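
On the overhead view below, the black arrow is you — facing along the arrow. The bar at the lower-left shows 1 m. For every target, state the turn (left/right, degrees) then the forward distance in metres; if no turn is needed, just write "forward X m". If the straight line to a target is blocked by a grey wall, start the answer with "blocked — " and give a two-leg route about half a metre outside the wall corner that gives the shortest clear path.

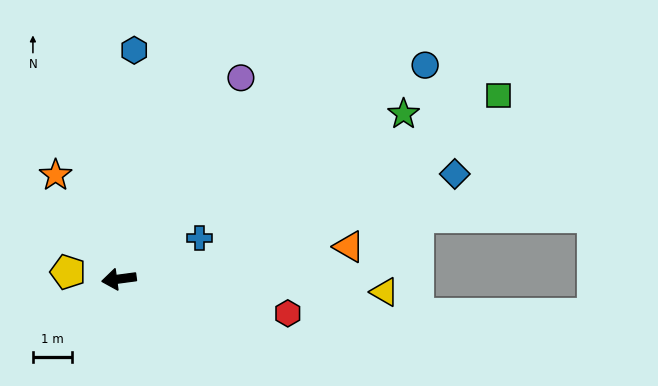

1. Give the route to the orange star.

turn right 66°, forward 3.1 m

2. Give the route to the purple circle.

turn right 129°, forward 6.0 m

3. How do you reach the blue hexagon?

turn right 101°, forward 5.9 m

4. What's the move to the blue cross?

turn right 161°, forward 2.3 m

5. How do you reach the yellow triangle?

turn left 170°, forward 6.8 m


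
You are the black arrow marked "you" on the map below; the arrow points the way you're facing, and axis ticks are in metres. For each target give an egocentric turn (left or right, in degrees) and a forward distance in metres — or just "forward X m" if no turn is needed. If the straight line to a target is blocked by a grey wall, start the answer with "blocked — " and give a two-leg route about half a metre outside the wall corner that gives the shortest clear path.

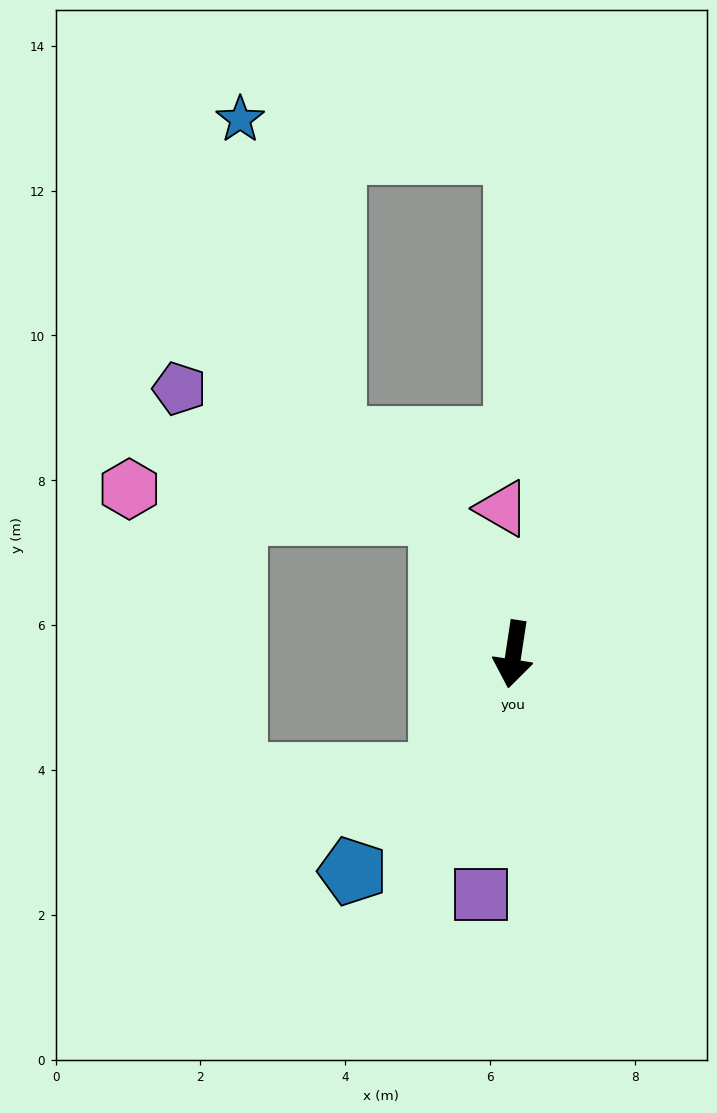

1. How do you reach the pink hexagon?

blocked — turn right 144°, forward 2.2 m, then turn left 58°, forward 4.3 m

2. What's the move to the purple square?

forward 3.4 m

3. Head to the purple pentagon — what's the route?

blocked — turn right 144°, forward 2.2 m, then turn left 37°, forward 4.0 m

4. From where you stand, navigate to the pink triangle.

turn right 167°, forward 2.0 m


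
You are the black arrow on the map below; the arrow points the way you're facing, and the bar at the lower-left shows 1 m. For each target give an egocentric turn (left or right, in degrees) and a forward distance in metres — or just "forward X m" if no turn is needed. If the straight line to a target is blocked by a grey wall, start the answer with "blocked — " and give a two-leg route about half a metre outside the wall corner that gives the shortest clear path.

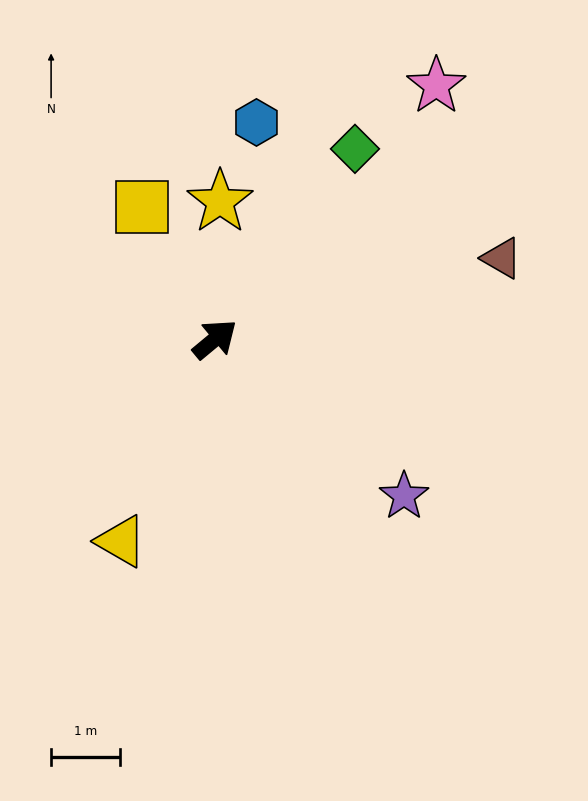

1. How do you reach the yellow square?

turn left 79°, forward 2.2 m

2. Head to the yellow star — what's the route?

turn left 48°, forward 2.0 m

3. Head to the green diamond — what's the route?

turn left 14°, forward 3.4 m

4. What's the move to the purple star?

turn right 79°, forward 3.5 m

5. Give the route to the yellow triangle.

turn right 155°, forward 3.2 m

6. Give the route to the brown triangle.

turn right 24°, forward 4.3 m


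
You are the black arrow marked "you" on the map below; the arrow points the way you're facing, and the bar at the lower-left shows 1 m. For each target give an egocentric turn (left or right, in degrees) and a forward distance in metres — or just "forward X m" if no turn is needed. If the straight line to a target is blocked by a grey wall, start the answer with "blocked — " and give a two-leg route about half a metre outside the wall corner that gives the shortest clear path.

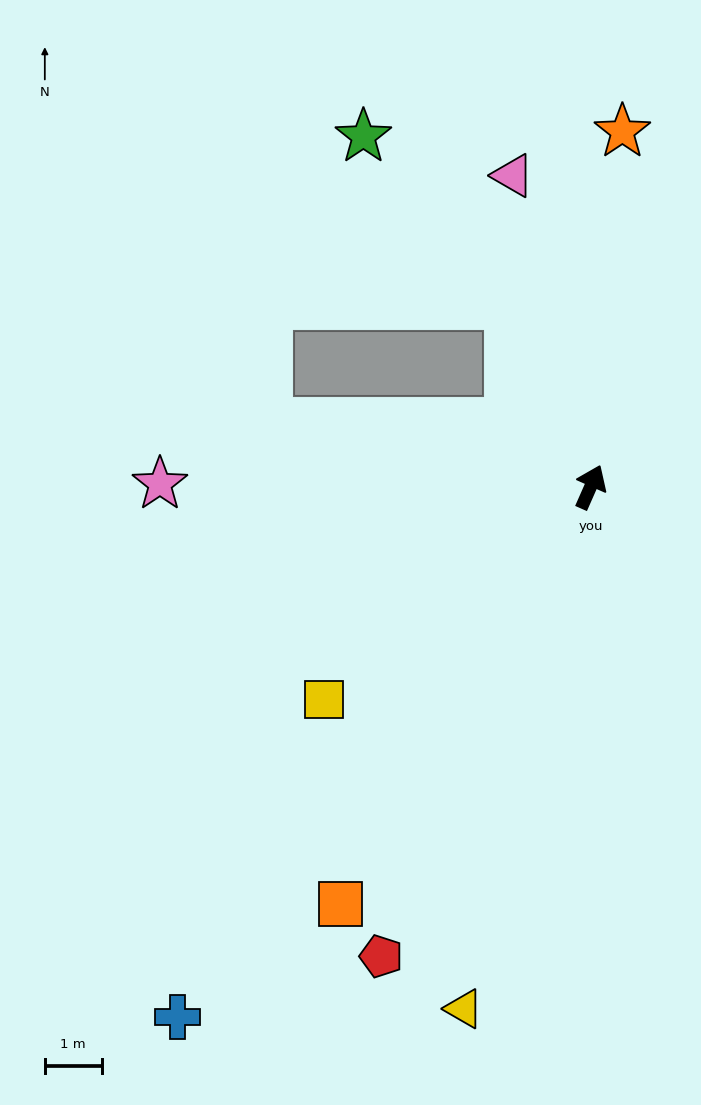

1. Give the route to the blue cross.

turn left 166°, forward 11.8 m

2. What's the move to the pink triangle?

turn left 38°, forward 5.6 m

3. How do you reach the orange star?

turn left 19°, forward 6.3 m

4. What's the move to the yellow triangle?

turn right 170°, forward 9.4 m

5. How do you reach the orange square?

turn left 173°, forward 8.5 m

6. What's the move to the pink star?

turn left 113°, forward 7.6 m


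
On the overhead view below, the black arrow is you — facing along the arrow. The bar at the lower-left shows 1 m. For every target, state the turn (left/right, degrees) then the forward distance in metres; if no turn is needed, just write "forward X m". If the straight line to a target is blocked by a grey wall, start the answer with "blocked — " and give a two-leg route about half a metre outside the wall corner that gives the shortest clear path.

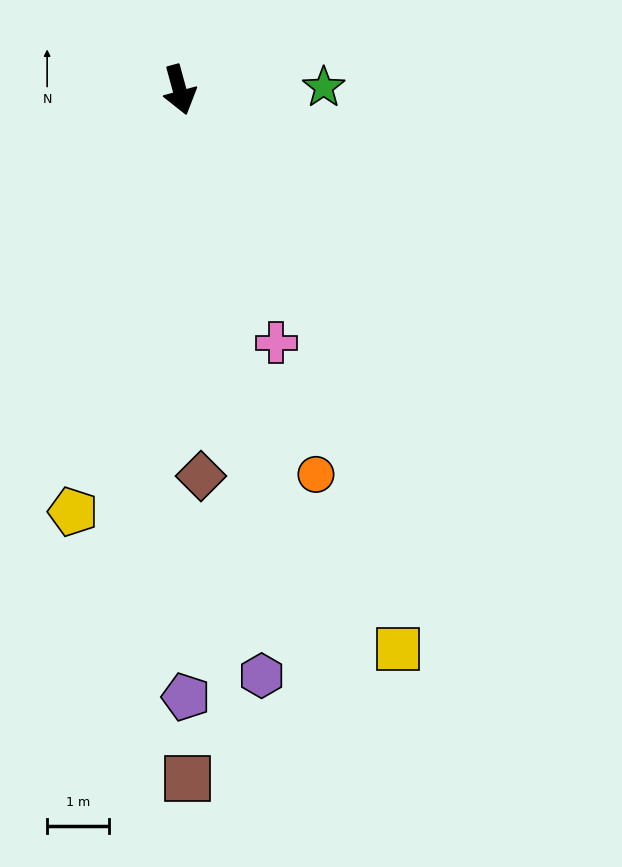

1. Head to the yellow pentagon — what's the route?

turn right 29°, forward 7.0 m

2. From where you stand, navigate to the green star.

turn left 76°, forward 2.3 m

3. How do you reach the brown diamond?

turn right 12°, forward 6.3 m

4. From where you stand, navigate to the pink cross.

turn left 6°, forward 4.4 m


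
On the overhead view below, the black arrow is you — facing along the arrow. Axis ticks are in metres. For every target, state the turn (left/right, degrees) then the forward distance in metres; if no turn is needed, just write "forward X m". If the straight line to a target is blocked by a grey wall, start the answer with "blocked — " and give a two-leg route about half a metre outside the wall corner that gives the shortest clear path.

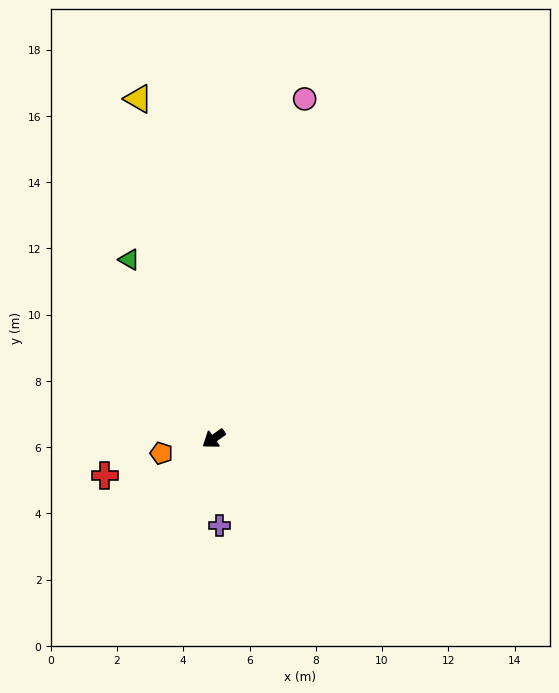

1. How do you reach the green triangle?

turn right 100°, forward 6.0 m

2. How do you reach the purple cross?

turn left 58°, forward 2.6 m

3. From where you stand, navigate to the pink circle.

turn right 140°, forward 10.6 m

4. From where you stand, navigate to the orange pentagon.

turn right 20°, forward 1.6 m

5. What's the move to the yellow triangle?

turn right 113°, forward 10.5 m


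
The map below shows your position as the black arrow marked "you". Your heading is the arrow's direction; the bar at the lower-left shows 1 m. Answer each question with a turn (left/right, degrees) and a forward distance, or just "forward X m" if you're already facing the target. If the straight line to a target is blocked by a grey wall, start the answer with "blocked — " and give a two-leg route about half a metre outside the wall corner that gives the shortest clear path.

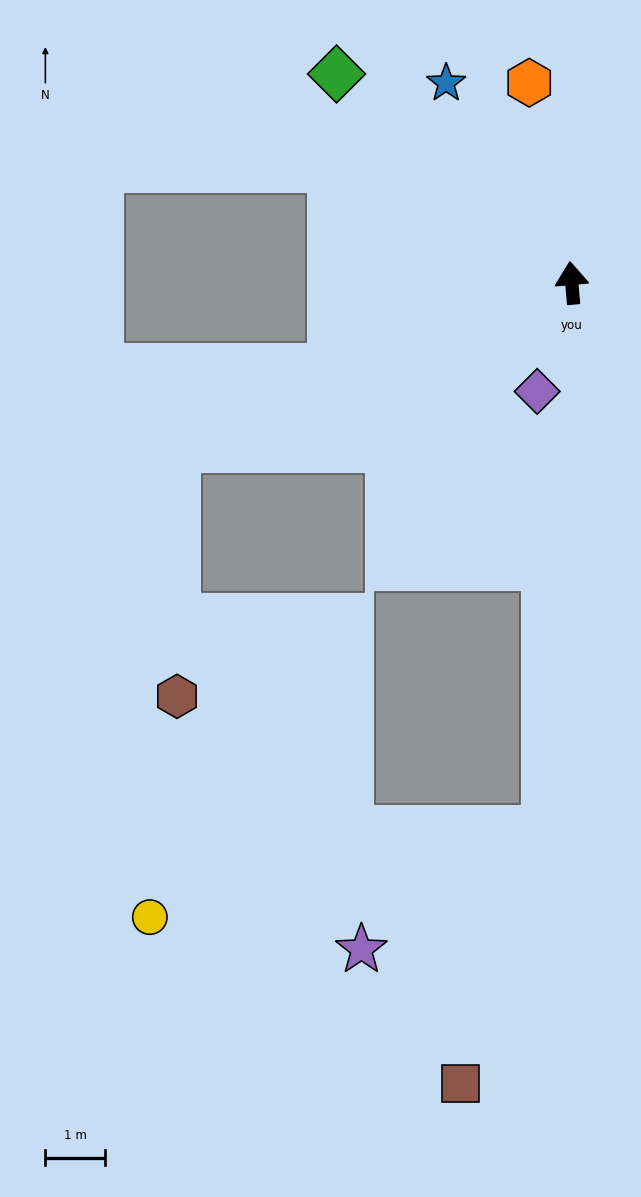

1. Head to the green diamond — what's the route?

turn left 43°, forward 5.3 m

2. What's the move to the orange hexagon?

turn left 7°, forward 3.4 m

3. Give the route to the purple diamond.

turn left 157°, forward 1.9 m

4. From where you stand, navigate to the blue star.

turn left 27°, forward 4.0 m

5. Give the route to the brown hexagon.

blocked — turn left 107°, forward 7.2 m, then turn left 68°, forward 4.2 m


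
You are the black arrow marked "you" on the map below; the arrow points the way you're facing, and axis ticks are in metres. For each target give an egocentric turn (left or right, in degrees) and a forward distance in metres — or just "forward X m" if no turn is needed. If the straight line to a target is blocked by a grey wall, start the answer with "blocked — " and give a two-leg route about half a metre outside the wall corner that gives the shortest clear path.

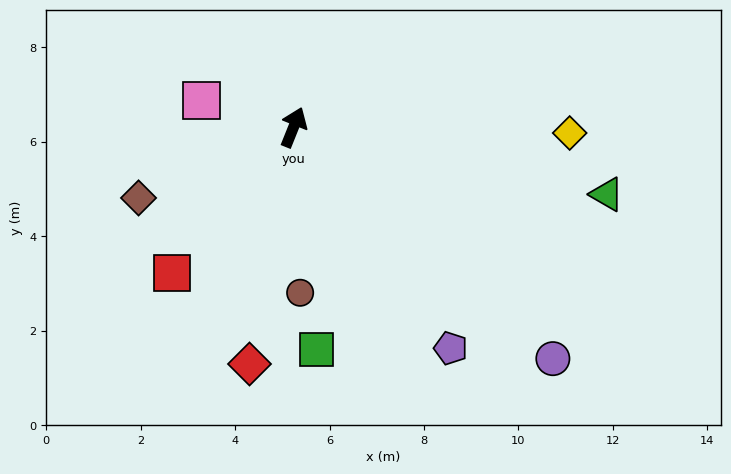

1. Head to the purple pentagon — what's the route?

turn right 123°, forward 5.7 m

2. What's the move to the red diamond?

turn right 169°, forward 5.1 m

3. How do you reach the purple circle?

turn right 110°, forward 7.4 m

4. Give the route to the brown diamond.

turn left 136°, forward 3.6 m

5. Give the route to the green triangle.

turn right 80°, forward 6.8 m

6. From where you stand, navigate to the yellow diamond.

turn right 69°, forward 5.8 m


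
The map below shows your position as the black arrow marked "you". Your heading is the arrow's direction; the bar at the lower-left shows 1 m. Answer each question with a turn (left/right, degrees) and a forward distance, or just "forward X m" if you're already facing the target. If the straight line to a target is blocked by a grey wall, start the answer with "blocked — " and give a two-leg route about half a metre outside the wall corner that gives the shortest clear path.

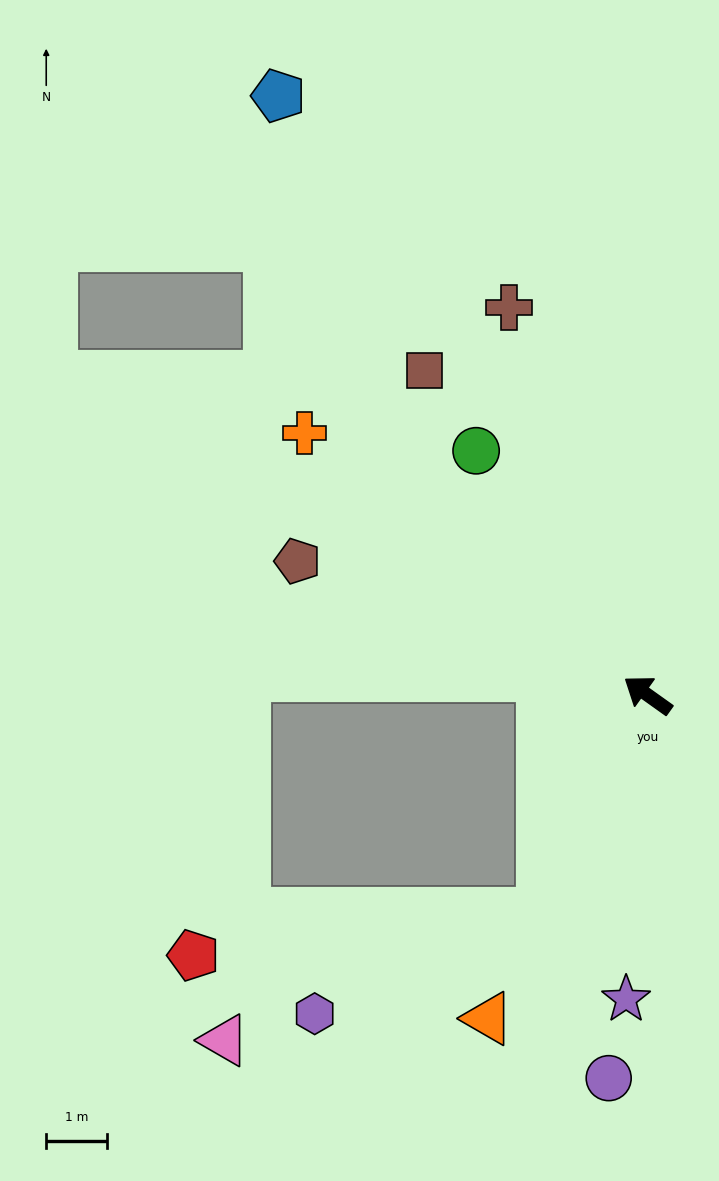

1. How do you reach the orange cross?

forward 7.1 m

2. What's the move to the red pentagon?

blocked — turn left 100°, forward 4.0 m, then turn right 58°, forward 5.8 m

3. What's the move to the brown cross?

turn right 35°, forward 6.8 m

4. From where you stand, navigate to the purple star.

turn left 121°, forward 5.0 m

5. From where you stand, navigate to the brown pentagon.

turn left 15°, forward 6.2 m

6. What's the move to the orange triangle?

turn left 99°, forward 5.9 m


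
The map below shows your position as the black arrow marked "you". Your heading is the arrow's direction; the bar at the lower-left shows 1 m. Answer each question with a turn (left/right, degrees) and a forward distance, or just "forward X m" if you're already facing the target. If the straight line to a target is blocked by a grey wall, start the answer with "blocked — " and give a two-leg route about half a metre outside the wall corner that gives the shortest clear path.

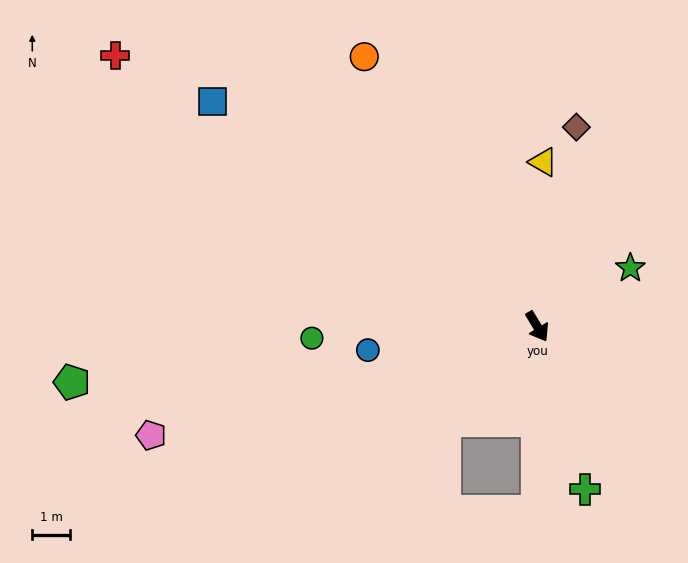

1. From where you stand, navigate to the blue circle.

turn right 113°, forward 4.5 m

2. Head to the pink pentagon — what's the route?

turn right 105°, forward 10.6 m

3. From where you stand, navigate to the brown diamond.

turn left 138°, forward 5.3 m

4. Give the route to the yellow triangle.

turn left 147°, forward 4.3 m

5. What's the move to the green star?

turn left 91°, forward 2.9 m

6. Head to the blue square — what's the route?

turn right 156°, forward 10.4 m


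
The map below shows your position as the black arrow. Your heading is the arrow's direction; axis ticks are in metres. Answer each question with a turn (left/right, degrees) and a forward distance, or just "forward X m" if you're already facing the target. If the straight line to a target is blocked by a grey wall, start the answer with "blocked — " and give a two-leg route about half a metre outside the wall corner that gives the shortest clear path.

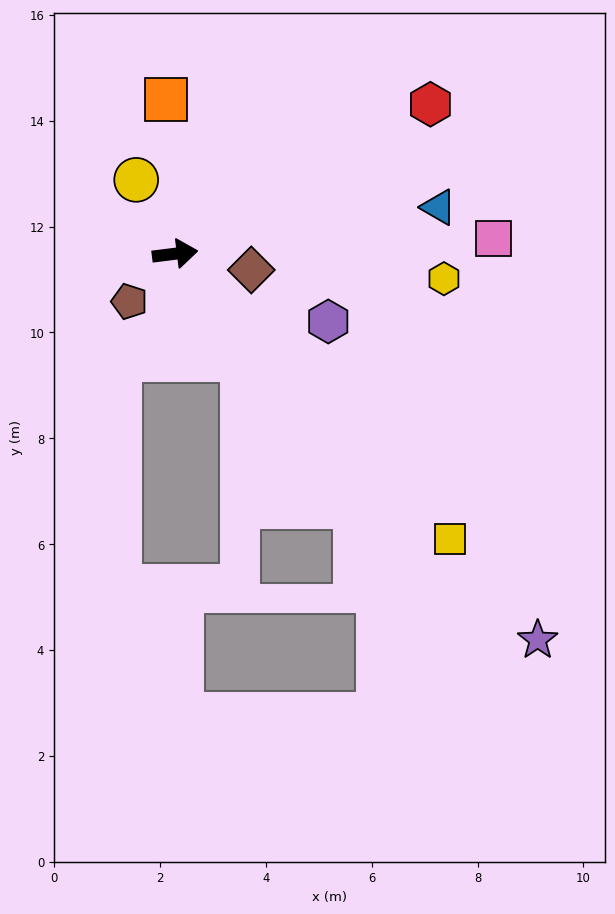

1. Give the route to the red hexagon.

turn left 23°, forward 5.6 m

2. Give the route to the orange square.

turn left 86°, forward 2.9 m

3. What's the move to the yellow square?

turn right 53°, forward 7.5 m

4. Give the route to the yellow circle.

turn left 111°, forward 1.6 m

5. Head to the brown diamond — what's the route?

turn right 19°, forward 1.5 m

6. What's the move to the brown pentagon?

turn right 141°, forward 1.2 m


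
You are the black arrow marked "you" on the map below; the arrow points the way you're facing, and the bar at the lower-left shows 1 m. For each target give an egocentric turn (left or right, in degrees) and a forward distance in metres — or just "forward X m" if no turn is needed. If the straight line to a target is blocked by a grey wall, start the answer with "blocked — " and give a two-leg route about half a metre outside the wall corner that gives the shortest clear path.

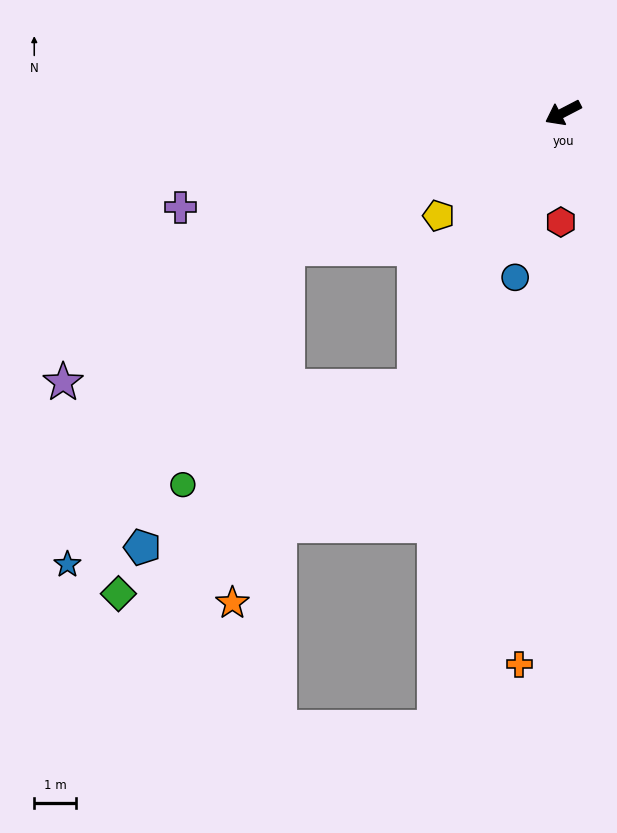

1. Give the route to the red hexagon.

turn left 61°, forward 2.6 m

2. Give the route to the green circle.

blocked — turn left 34°, forward 7.5 m, then turn right 39°, forward 6.1 m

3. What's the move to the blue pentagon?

blocked — turn left 34°, forward 7.5 m, then turn right 31°, forward 7.6 m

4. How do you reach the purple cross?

turn right 14°, forward 9.5 m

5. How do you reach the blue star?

blocked — forward 7.4 m, then turn left 28°, forward 9.3 m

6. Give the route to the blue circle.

turn left 46°, forward 4.1 m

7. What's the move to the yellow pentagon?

turn left 12°, forward 3.9 m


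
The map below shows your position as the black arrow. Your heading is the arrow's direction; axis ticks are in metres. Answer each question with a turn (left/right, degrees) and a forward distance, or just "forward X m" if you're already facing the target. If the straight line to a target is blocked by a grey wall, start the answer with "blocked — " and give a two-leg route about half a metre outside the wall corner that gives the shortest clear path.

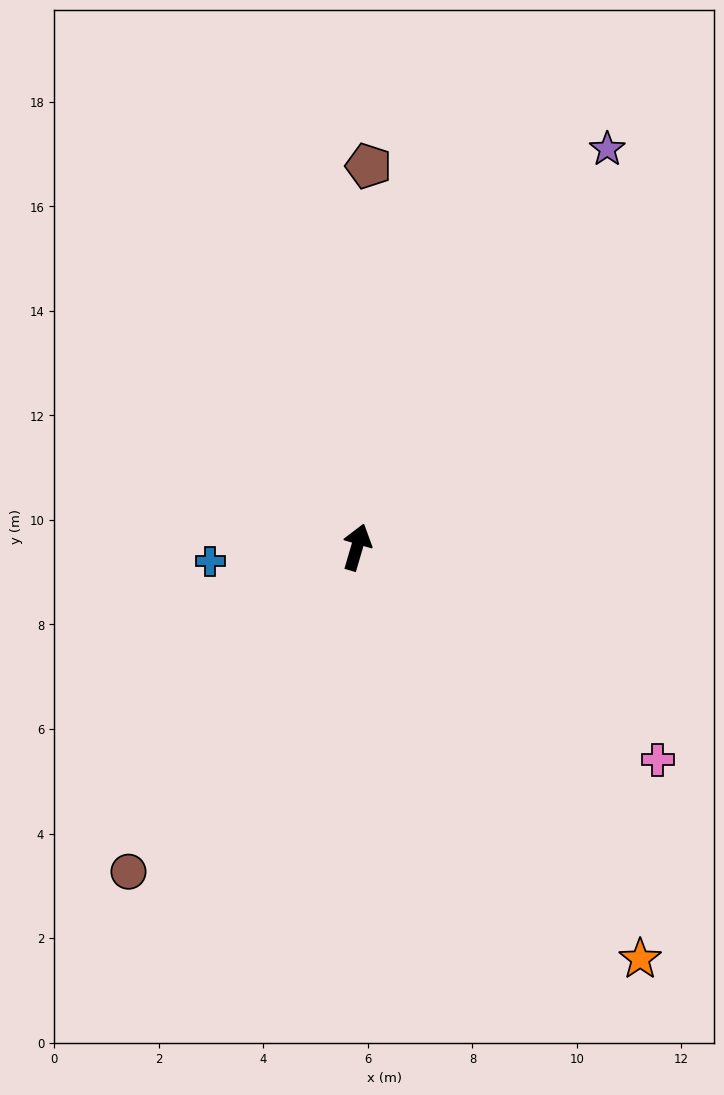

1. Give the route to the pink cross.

turn right 109°, forward 7.1 m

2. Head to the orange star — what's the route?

turn right 129°, forward 9.6 m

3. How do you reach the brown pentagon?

turn left 15°, forward 7.3 m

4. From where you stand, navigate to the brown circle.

turn left 161°, forward 7.6 m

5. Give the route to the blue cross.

turn left 112°, forward 2.8 m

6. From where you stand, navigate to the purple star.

turn right 16°, forward 9.0 m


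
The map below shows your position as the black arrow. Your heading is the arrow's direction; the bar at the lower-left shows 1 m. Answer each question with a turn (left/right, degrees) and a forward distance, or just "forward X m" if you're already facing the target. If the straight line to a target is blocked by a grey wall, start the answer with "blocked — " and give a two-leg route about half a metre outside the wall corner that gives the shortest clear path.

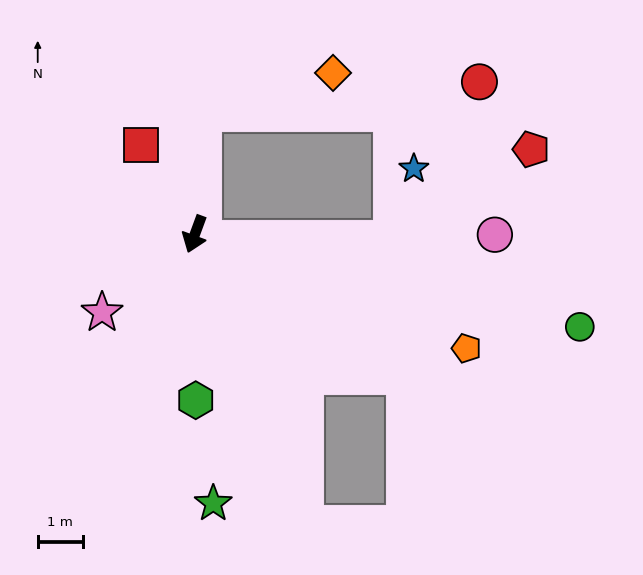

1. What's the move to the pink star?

turn right 30°, forward 2.7 m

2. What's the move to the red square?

turn right 129°, forward 2.3 m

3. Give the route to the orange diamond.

blocked — turn right 163°, forward 2.7 m, then turn right 70°, forward 3.0 m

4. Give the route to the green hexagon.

turn left 21°, forward 3.7 m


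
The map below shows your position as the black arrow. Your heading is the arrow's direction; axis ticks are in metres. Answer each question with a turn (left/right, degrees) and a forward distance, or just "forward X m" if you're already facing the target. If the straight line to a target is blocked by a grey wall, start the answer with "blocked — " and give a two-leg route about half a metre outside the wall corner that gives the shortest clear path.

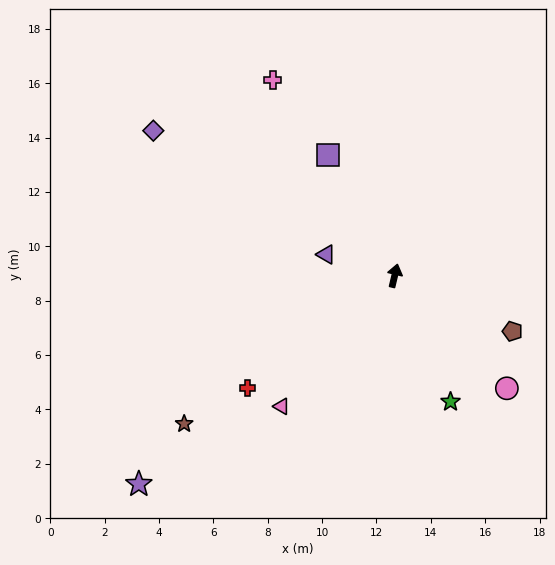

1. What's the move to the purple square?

turn left 42°, forward 5.1 m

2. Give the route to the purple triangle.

turn left 86°, forward 2.6 m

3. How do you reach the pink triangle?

turn left 153°, forward 6.4 m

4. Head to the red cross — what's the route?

turn left 141°, forward 6.8 m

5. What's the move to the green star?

turn right 143°, forward 5.1 m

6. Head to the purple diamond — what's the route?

turn left 72°, forward 10.4 m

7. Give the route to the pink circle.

turn right 122°, forward 5.8 m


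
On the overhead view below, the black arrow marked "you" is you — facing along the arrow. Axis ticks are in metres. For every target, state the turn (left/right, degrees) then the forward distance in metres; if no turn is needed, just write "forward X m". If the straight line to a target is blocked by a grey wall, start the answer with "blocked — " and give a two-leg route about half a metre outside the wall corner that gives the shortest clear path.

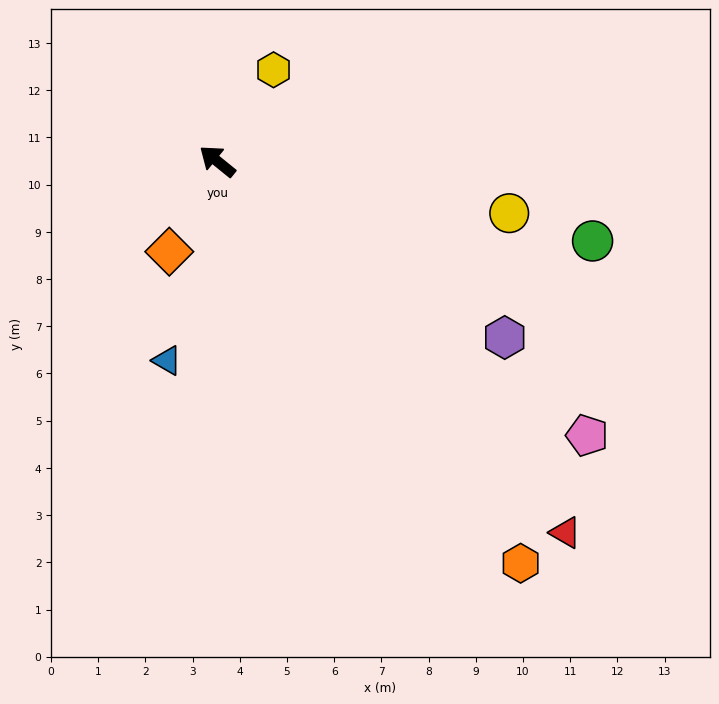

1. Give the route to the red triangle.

turn left 172°, forward 10.8 m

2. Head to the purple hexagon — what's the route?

turn right 172°, forward 7.1 m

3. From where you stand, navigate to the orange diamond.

turn left 101°, forward 2.2 m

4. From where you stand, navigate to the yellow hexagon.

turn right 83°, forward 2.3 m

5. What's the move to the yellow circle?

turn right 151°, forward 6.3 m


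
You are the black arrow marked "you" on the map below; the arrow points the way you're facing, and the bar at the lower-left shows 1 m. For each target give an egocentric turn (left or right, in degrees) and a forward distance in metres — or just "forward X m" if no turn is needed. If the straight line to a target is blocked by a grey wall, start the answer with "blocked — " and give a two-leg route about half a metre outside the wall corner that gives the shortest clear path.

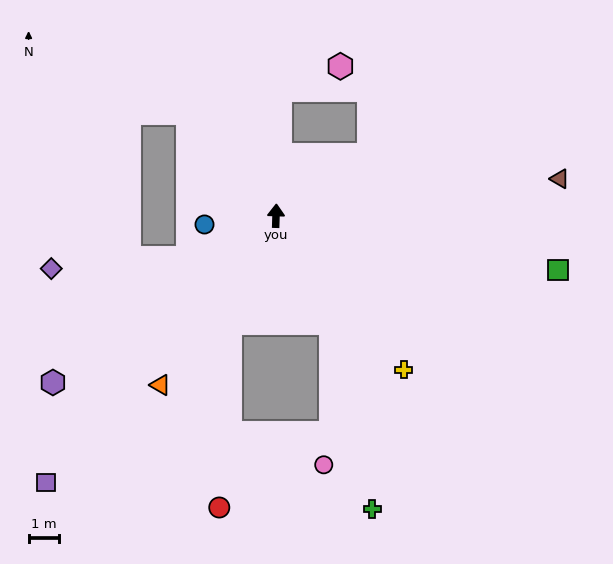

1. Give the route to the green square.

turn right 99°, forward 9.6 m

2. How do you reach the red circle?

blocked — turn left 158°, forward 3.9 m, then turn left 21°, forward 6.2 m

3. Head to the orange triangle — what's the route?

turn left 147°, forward 6.8 m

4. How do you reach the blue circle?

turn left 99°, forward 2.4 m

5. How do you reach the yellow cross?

turn right 139°, forward 6.7 m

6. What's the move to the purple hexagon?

turn left 129°, forward 9.3 m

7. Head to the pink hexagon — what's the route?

blocked — forward 4.2 m, then turn right 68°, forward 2.2 m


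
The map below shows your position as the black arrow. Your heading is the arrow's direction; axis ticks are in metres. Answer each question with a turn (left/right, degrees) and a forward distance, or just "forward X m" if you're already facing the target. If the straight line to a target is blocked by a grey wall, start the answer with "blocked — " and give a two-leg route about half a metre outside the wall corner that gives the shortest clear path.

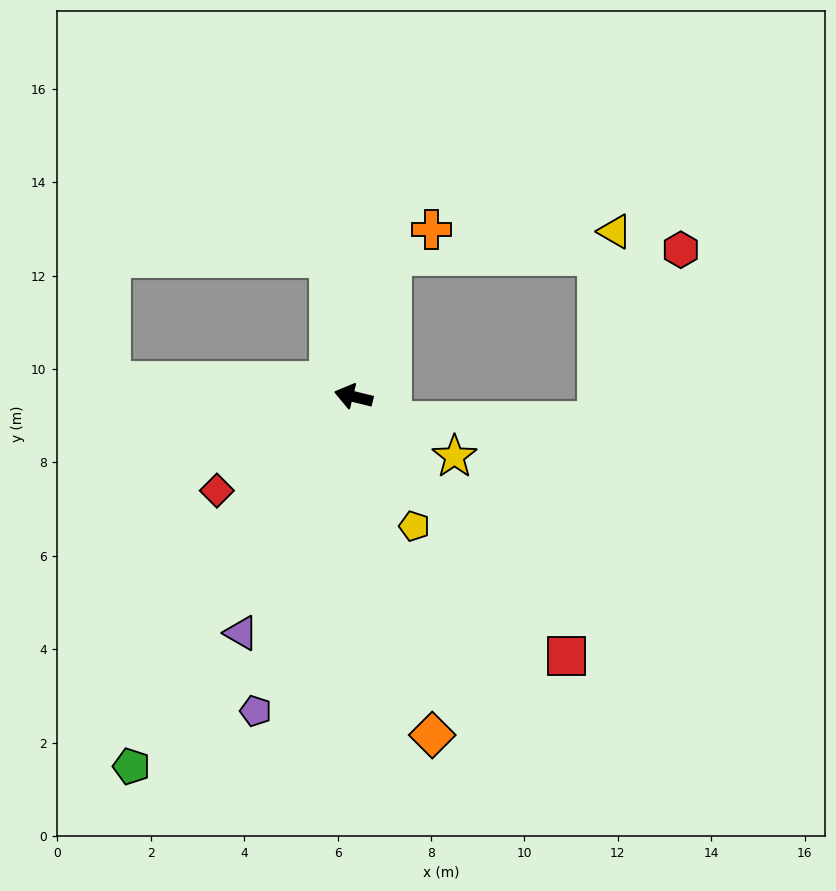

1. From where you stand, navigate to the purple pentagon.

turn left 87°, forward 7.1 m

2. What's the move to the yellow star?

turn left 163°, forward 2.5 m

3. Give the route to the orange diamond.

turn left 117°, forward 7.4 m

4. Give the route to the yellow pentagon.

turn left 129°, forward 3.1 m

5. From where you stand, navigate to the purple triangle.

turn left 78°, forward 5.6 m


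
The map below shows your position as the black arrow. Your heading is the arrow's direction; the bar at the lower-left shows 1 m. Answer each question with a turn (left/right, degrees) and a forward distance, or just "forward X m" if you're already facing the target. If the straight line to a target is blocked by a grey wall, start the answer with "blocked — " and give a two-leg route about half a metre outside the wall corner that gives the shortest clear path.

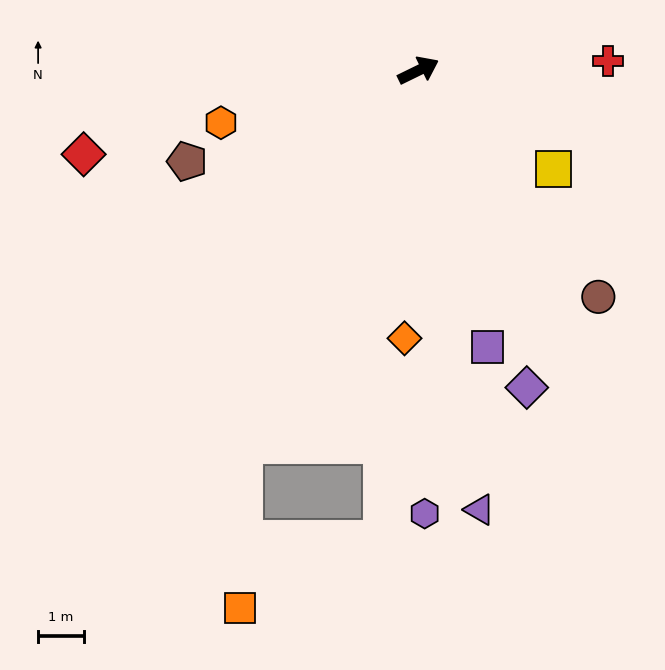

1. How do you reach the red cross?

turn right 23°, forward 4.1 m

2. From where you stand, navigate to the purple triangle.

turn right 108°, forward 9.6 m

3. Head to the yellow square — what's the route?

turn right 62°, forward 3.6 m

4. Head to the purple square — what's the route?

turn right 102°, forward 6.2 m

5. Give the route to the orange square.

blocked — turn right 141°, forward 9.0 m, then turn left 24°, forward 3.6 m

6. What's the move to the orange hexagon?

turn left 169°, forward 4.4 m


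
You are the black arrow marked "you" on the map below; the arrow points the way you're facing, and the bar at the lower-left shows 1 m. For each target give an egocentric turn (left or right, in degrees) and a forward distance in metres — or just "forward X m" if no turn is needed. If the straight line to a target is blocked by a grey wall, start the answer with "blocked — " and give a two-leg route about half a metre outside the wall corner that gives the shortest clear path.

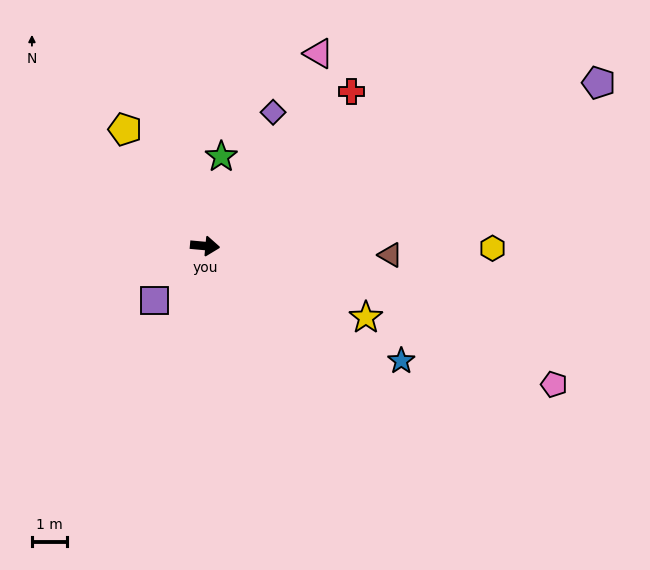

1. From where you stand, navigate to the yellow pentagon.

turn left 130°, forward 4.1 m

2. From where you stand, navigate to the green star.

turn left 85°, forward 2.6 m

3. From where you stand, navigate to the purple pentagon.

turn left 28°, forward 12.3 m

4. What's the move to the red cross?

turn left 52°, forward 6.1 m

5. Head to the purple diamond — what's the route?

turn left 68°, forward 4.3 m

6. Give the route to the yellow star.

turn right 19°, forward 5.1 m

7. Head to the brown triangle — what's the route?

turn left 2°, forward 5.3 m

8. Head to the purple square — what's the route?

turn right 127°, forward 2.1 m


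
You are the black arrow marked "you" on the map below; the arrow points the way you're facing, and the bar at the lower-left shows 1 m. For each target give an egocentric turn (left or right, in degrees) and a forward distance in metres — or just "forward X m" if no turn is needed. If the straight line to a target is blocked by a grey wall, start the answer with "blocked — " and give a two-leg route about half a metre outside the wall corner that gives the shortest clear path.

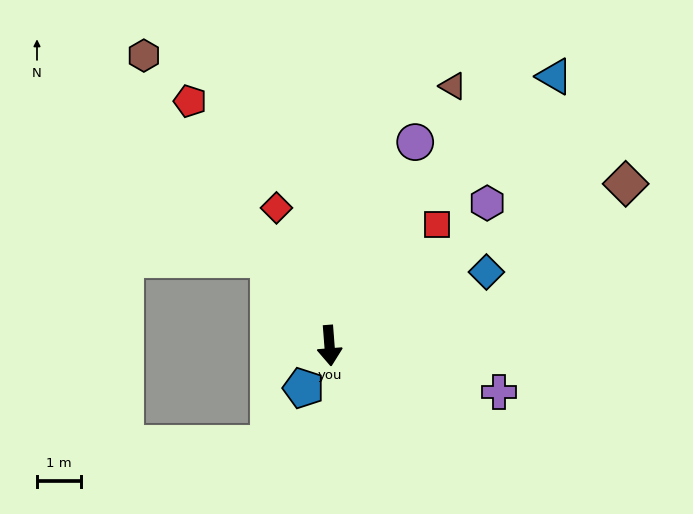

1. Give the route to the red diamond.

turn right 163°, forward 3.4 m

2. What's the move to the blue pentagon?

turn right 36°, forward 1.1 m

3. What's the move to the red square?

turn left 134°, forward 3.7 m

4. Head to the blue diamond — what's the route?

turn left 111°, forward 3.9 m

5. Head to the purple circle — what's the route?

turn left 153°, forward 5.0 m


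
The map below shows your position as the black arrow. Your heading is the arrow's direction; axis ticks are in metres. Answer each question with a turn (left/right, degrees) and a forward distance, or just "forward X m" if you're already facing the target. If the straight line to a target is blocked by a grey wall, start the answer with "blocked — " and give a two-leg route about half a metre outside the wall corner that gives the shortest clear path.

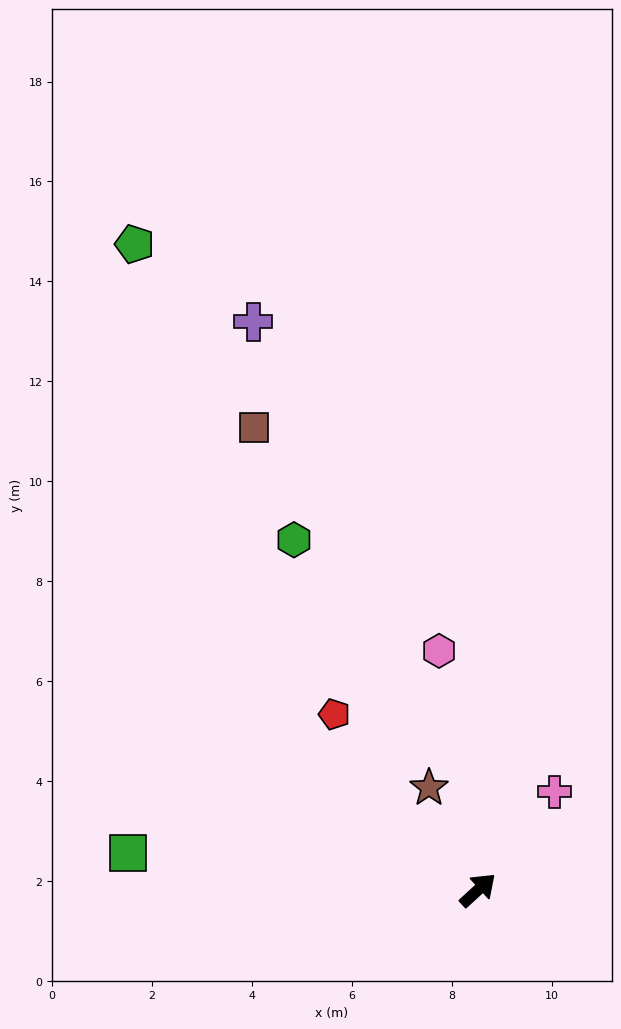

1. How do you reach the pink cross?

turn left 10°, forward 2.5 m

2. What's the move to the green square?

turn left 131°, forward 7.0 m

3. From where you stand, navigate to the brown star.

turn left 73°, forward 2.3 m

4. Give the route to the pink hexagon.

turn left 57°, forward 4.8 m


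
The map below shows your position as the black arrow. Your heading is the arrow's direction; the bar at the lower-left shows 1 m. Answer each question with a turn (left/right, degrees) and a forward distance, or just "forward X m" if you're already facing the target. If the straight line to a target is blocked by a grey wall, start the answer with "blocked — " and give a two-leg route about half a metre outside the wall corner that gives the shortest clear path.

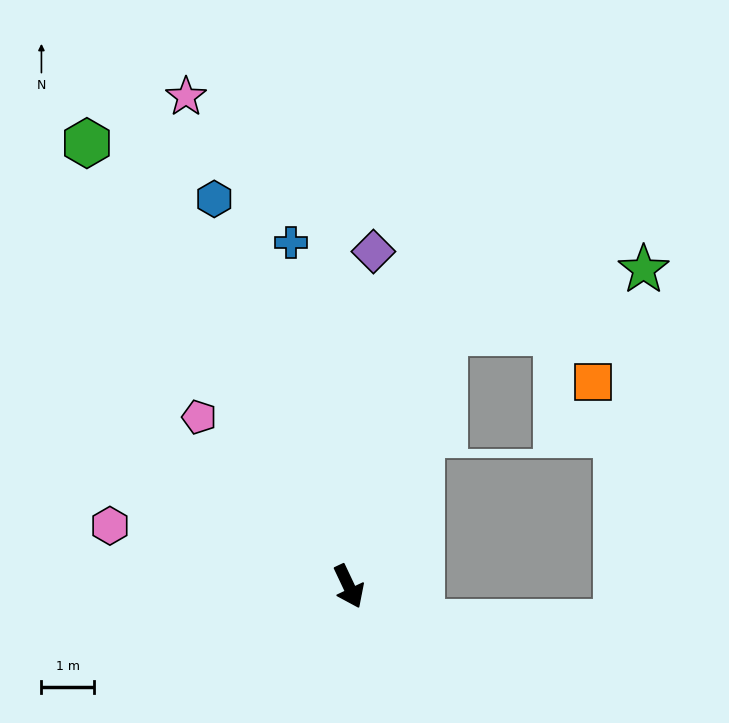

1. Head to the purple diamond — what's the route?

turn left 151°, forward 6.4 m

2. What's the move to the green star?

blocked — turn left 134°, forward 5.2 m, then turn right 51°, forward 4.0 m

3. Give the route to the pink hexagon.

turn right 130°, forward 4.7 m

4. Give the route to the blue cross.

turn left 164°, forward 6.7 m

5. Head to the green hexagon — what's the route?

turn right 175°, forward 9.8 m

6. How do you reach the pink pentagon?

turn right 164°, forward 4.3 m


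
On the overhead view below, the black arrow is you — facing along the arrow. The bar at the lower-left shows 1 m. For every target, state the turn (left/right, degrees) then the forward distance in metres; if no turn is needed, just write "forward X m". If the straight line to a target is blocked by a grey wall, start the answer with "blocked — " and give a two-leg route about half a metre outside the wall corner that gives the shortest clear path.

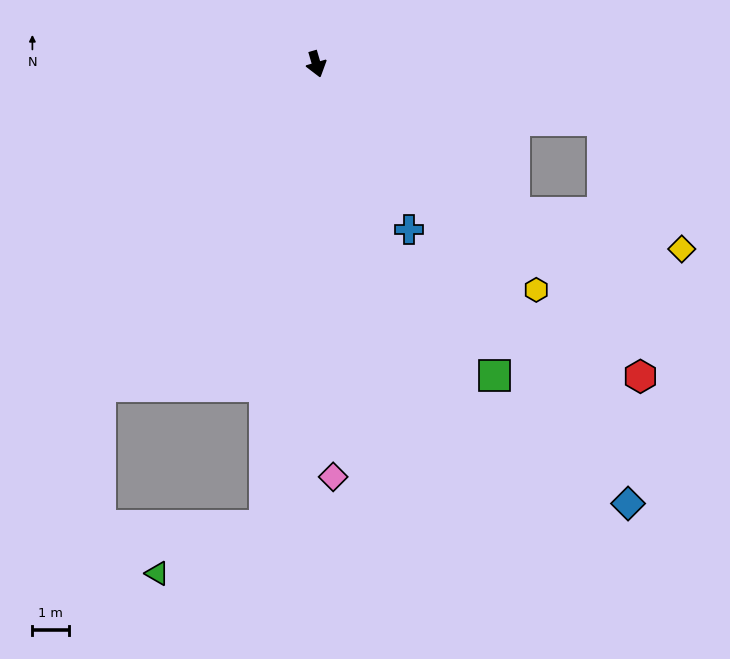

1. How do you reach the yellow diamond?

blocked — turn left 37°, forward 6.7 m, then turn left 25°, forward 4.7 m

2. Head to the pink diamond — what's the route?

turn right 14°, forward 11.2 m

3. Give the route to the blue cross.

turn left 13°, forward 5.1 m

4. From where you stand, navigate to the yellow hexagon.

turn left 28°, forward 8.5 m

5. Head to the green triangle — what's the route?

blocked — turn right 23°, forward 12.6 m, then turn right 59°, forward 3.2 m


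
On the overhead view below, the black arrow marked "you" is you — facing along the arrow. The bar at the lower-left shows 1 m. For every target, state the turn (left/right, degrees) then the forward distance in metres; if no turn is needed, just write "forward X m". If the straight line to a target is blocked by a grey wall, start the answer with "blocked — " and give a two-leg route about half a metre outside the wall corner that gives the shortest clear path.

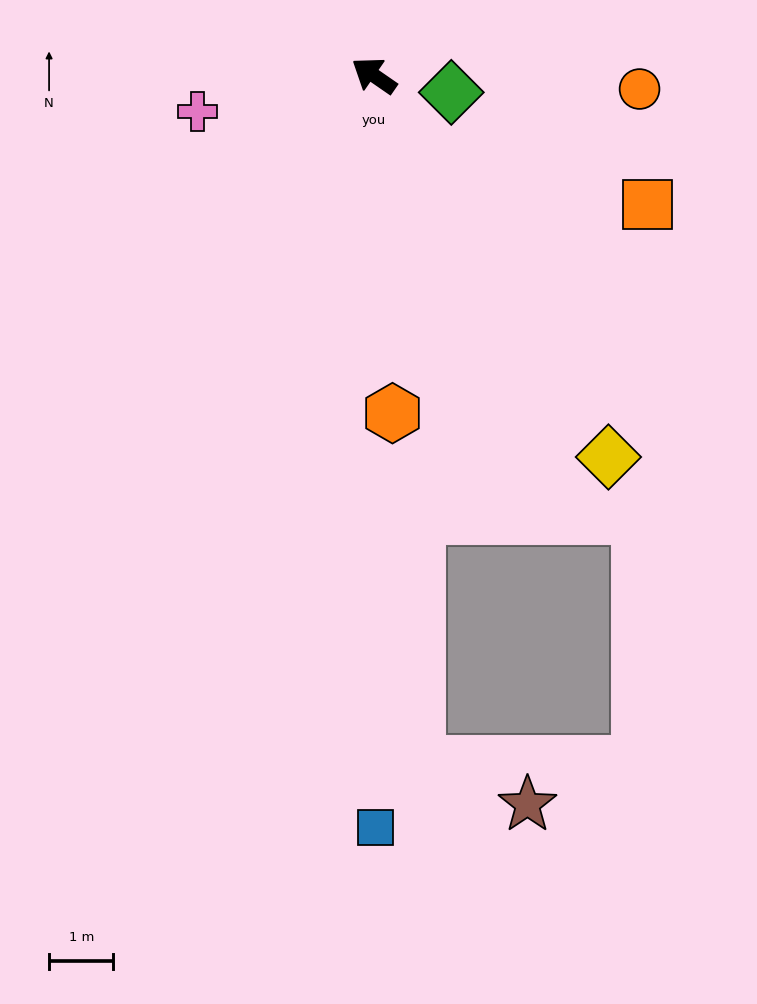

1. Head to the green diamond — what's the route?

turn right 158°, forward 1.2 m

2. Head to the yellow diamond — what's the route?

turn left 156°, forward 7.0 m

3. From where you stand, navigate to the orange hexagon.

turn left 128°, forward 5.3 m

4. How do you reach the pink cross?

turn left 46°, forward 2.8 m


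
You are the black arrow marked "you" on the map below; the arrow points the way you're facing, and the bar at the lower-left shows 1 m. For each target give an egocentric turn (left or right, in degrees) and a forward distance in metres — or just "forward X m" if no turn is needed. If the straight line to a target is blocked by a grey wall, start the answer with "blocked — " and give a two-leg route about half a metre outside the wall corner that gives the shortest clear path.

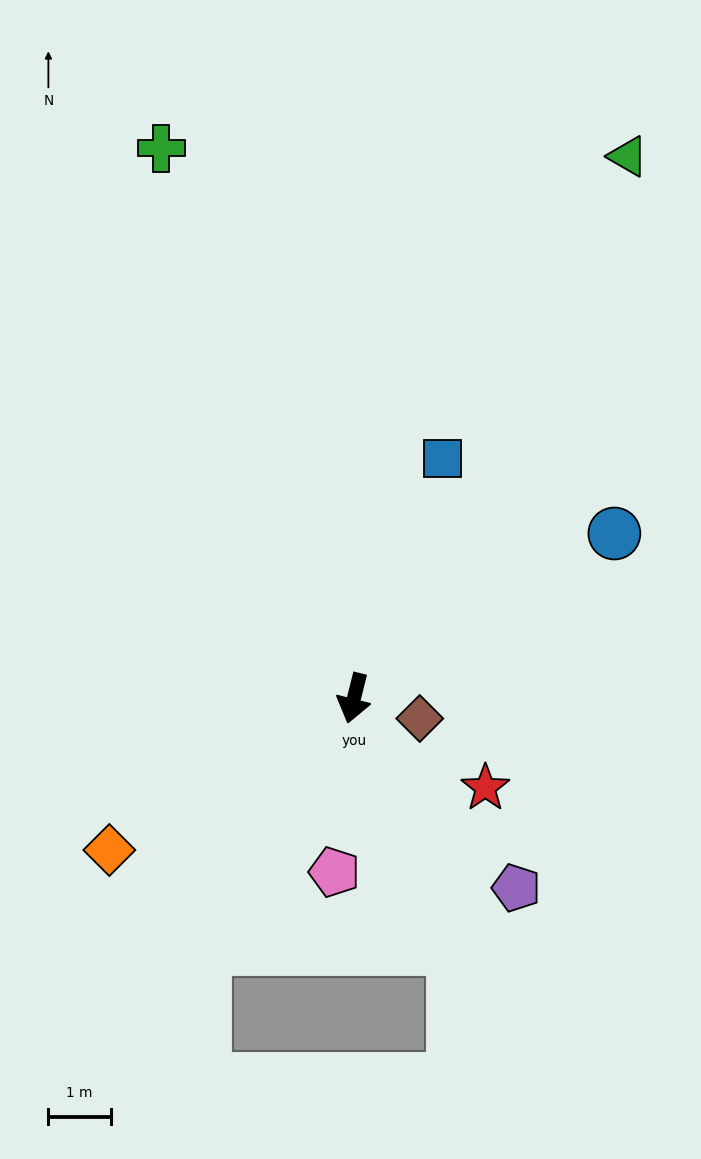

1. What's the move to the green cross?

turn right 147°, forward 9.3 m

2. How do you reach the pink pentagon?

turn left 8°, forward 2.8 m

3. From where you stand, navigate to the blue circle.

turn left 136°, forward 4.9 m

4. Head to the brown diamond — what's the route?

turn left 87°, forward 1.1 m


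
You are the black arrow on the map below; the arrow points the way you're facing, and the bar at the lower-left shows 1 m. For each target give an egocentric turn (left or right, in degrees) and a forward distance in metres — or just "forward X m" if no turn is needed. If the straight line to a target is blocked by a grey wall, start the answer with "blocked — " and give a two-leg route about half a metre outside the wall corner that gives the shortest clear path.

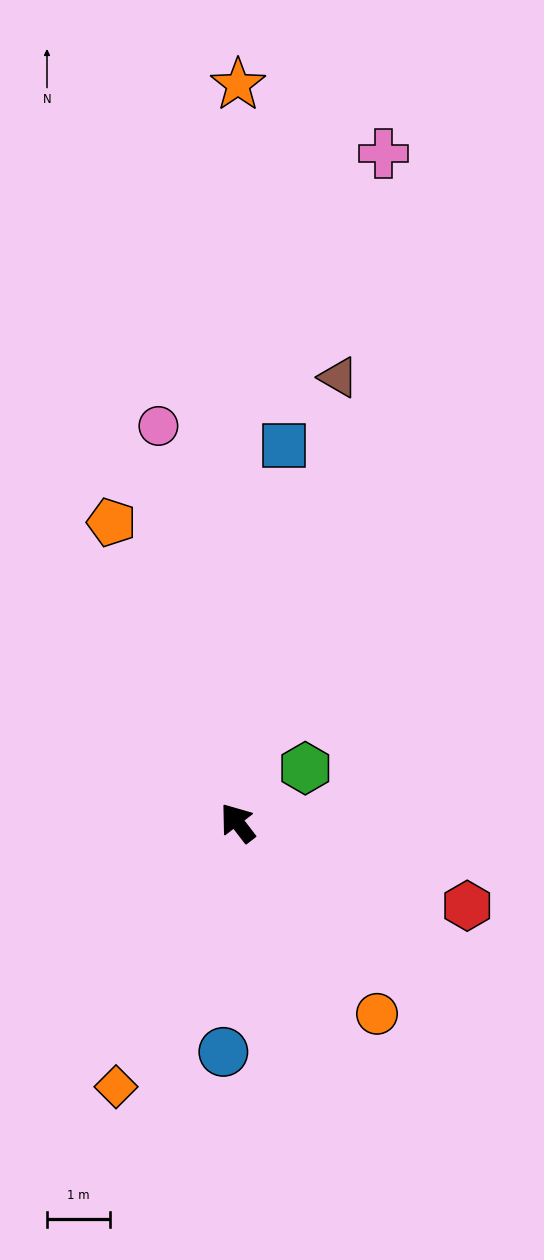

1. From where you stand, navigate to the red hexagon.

turn right 147°, forward 3.9 m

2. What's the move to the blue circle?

turn left 139°, forward 3.7 m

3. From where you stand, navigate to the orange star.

turn right 38°, forward 11.8 m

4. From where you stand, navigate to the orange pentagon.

turn right 15°, forward 5.2 m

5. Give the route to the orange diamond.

turn left 118°, forward 4.6 m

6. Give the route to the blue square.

turn right 45°, forward 6.1 m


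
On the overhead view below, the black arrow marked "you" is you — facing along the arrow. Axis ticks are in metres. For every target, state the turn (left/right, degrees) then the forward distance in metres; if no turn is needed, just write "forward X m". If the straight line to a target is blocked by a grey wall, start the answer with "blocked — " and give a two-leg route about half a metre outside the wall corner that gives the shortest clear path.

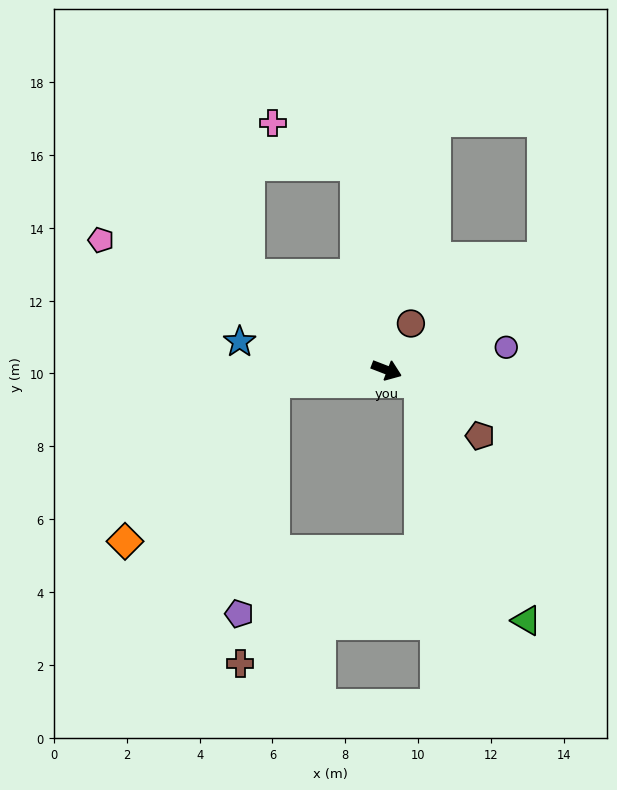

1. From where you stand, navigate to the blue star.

turn right 170°, forward 4.1 m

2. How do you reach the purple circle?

turn left 32°, forward 3.3 m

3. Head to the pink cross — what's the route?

blocked — turn left 120°, forward 5.7 m, then turn left 54°, forward 2.6 m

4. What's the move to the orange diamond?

blocked — turn right 153°, forward 3.1 m, then turn left 41°, forward 6.0 m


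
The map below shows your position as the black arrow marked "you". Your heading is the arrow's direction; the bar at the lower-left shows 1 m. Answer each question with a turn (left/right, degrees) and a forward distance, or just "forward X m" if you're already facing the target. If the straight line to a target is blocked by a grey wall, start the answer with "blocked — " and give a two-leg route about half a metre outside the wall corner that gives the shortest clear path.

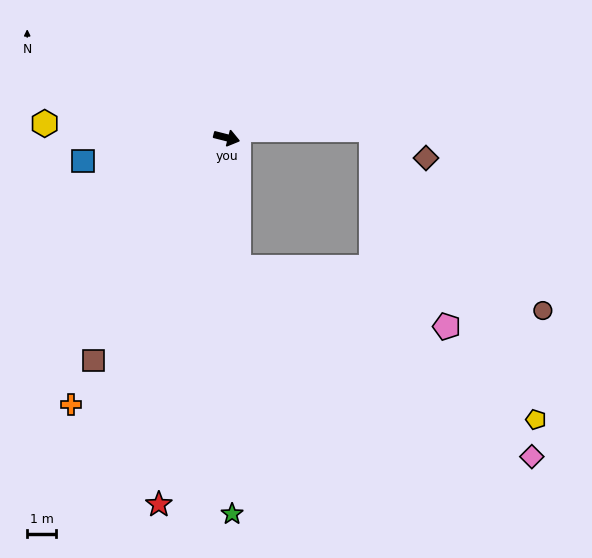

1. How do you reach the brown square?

turn right 107°, forward 9.0 m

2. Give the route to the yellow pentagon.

blocked — turn right 70°, forward 4.5 m, then turn left 57°, forward 11.5 m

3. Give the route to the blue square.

turn right 157°, forward 5.0 m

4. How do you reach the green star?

turn right 75°, forward 13.0 m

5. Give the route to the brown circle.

blocked — turn right 70°, forward 4.5 m, then turn left 76°, forward 10.6 m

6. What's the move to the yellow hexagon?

turn right 170°, forward 6.3 m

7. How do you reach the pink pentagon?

blocked — turn right 70°, forward 4.5 m, then turn left 68°, forward 7.5 m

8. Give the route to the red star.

turn right 86°, forward 12.9 m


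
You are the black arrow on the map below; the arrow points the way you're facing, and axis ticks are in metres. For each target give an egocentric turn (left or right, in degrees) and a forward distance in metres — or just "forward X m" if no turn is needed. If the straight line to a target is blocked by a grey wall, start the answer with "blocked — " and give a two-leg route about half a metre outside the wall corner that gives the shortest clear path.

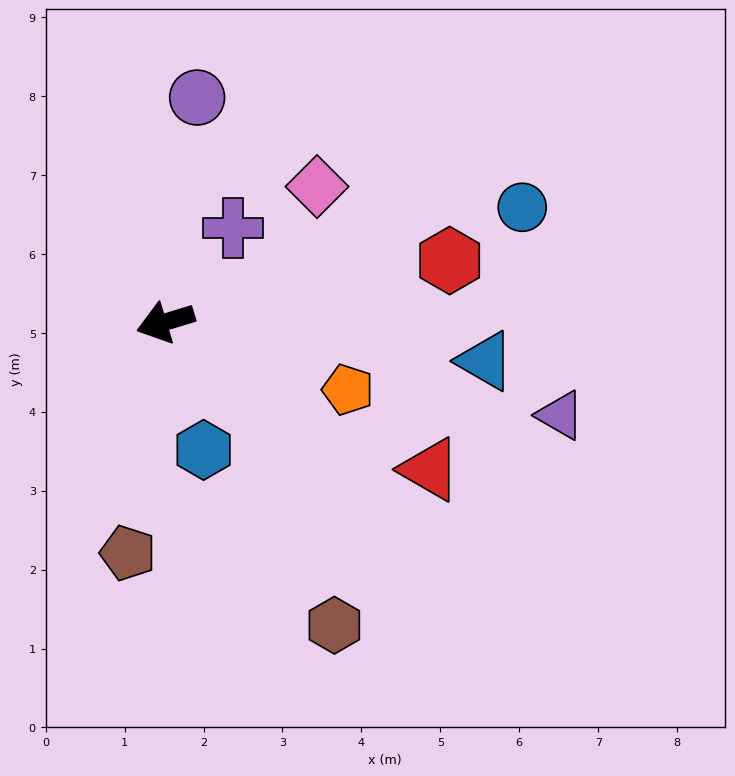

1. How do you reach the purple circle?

turn right 115°, forward 2.9 m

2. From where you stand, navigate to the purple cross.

turn right 143°, forward 1.5 m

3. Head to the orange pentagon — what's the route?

turn left 143°, forward 2.5 m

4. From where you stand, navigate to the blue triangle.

turn left 156°, forward 4.1 m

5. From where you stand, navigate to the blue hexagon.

turn left 90°, forward 1.7 m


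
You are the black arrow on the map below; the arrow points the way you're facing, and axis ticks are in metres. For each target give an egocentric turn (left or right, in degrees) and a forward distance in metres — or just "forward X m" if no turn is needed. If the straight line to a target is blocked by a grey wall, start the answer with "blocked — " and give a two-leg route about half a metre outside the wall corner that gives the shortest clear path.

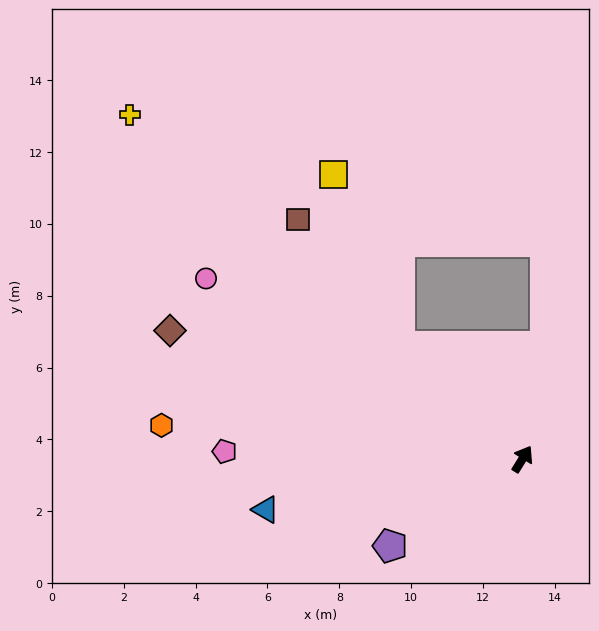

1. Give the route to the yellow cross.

turn left 80°, forward 14.5 m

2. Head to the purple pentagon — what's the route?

turn left 155°, forward 4.4 m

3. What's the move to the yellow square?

blocked — turn left 79°, forward 4.6 m, then turn right 26°, forward 5.1 m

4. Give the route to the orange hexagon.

turn left 116°, forward 10.1 m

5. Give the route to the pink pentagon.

turn left 120°, forward 8.3 m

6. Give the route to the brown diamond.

turn left 102°, forward 10.4 m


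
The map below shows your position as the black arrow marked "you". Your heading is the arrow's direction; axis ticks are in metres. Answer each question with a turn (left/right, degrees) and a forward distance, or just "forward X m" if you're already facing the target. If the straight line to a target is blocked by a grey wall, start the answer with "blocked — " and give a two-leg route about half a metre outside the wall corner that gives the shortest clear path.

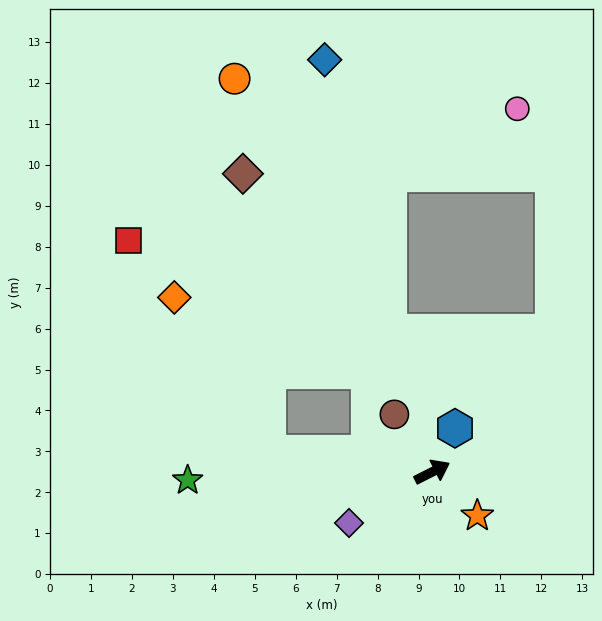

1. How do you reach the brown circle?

turn left 96°, forward 1.7 m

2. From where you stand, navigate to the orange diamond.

blocked — turn left 146°, forward 4.0 m, then turn right 52°, forward 4.4 m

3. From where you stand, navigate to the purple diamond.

turn right 175°, forward 2.4 m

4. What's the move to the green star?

turn left 155°, forward 6.0 m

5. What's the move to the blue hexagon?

turn left 36°, forward 1.2 m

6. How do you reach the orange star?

turn right 71°, forward 1.5 m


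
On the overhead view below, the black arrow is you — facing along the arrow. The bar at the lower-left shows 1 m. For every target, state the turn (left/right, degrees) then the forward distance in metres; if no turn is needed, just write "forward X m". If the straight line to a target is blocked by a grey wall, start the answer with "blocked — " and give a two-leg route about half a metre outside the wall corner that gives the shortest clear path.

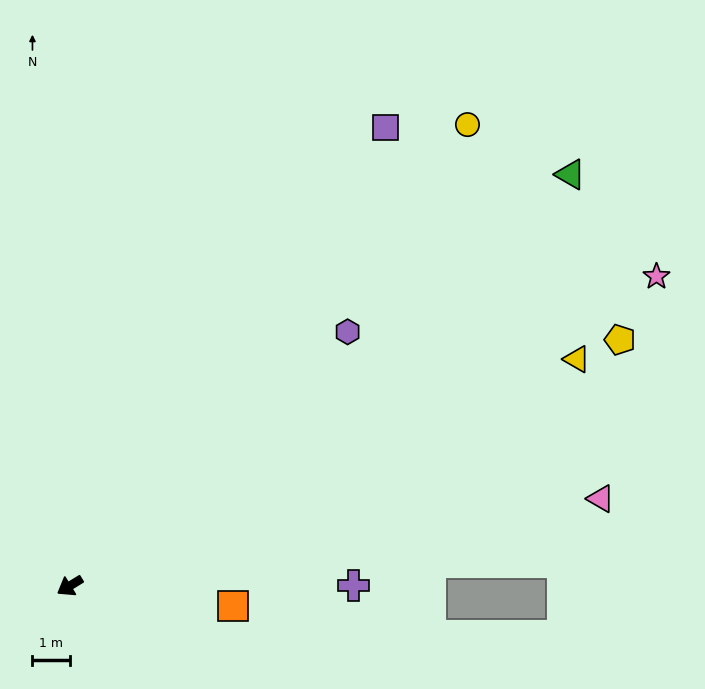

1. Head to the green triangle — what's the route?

turn right 172°, forward 17.3 m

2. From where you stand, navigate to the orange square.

turn left 141°, forward 4.4 m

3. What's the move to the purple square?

turn right 156°, forward 14.9 m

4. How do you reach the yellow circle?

turn right 162°, forward 16.3 m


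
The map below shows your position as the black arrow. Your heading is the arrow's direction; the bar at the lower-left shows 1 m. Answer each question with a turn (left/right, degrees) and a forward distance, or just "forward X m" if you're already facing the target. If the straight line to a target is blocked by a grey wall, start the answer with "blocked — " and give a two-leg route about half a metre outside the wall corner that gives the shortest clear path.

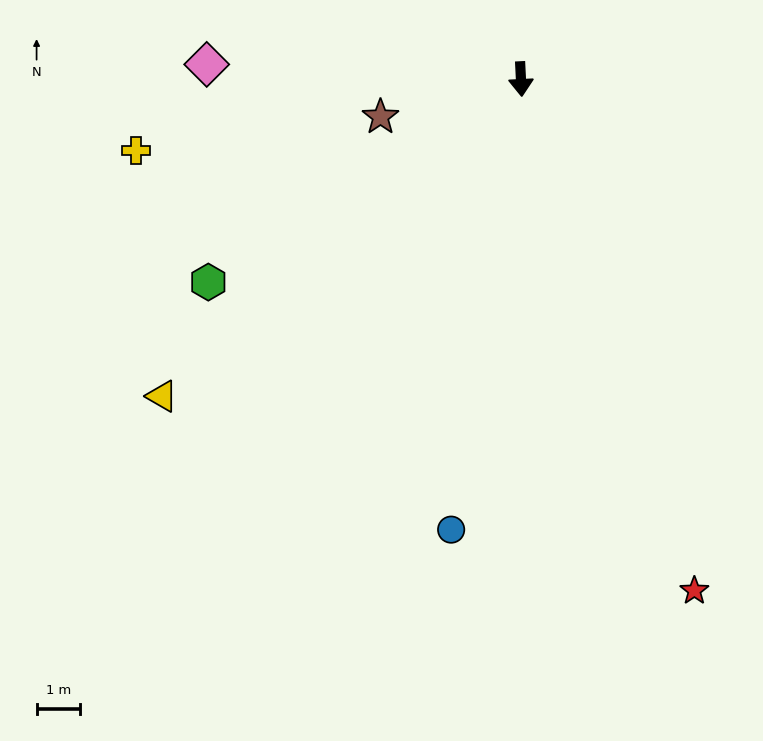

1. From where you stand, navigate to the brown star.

turn right 78°, forward 3.3 m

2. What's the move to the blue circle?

turn right 12°, forward 10.4 m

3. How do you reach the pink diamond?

turn right 95°, forward 7.2 m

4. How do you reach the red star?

turn left 16°, forward 12.4 m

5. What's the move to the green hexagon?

turn right 60°, forward 8.5 m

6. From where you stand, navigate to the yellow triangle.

turn right 51°, forward 11.0 m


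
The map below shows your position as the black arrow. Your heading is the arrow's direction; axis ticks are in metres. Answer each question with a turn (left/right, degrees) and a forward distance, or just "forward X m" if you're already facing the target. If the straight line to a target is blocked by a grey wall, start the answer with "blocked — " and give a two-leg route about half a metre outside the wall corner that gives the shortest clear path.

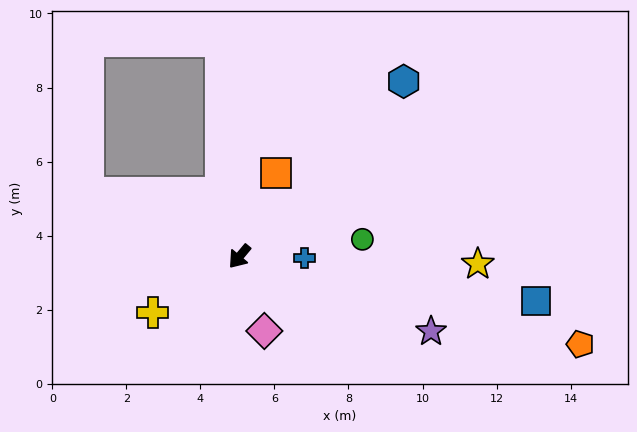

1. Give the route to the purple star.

turn left 109°, forward 5.6 m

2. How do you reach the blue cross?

turn left 128°, forward 1.8 m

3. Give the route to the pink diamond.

turn left 58°, forward 2.1 m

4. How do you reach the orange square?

turn right 164°, forward 2.5 m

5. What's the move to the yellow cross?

turn right 17°, forward 2.8 m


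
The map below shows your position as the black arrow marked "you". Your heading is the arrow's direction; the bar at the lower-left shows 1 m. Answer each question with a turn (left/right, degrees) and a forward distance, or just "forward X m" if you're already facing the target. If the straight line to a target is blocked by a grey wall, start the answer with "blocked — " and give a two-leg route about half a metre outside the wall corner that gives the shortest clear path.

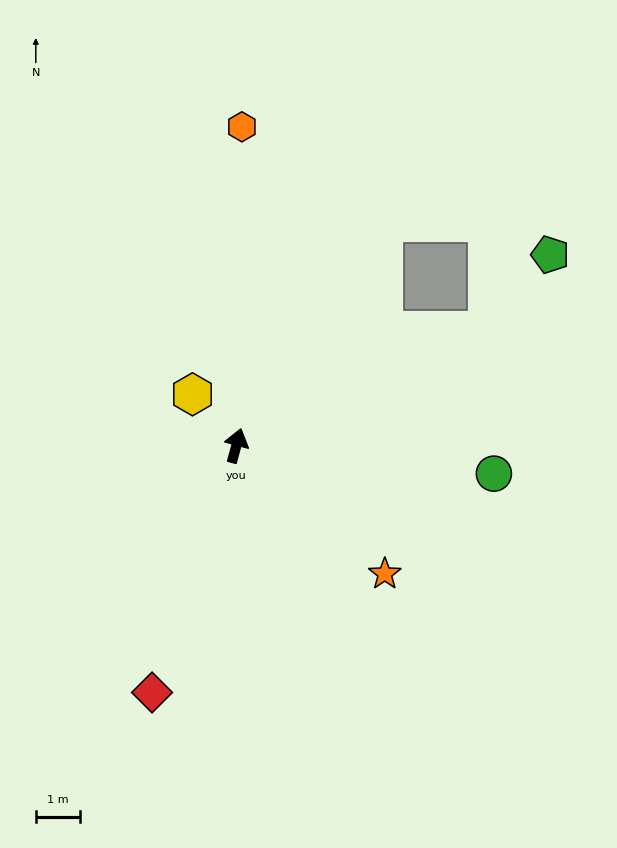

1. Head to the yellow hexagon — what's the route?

turn left 56°, forward 1.5 m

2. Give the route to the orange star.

turn right 116°, forward 4.4 m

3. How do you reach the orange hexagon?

turn left 14°, forward 7.1 m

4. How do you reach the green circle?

turn right 81°, forward 5.8 m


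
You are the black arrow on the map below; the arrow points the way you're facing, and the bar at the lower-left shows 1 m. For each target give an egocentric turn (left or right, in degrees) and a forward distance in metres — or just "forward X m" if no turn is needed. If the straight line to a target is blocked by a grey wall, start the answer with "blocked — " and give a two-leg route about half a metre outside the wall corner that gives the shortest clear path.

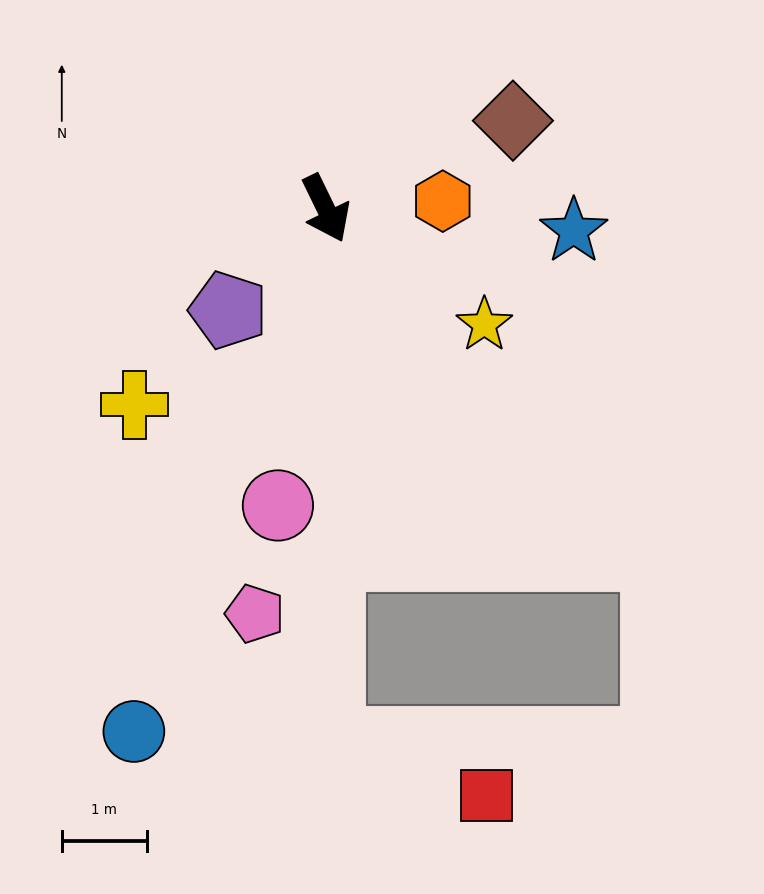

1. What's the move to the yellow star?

turn left 28°, forward 2.3 m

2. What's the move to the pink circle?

turn right 35°, forward 3.5 m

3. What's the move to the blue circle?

turn right 46°, forward 6.6 m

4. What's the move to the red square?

blocked — turn right 26°, forward 6.3 m, then turn left 72°, forward 2.0 m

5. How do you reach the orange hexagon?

turn left 68°, forward 1.4 m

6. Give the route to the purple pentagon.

turn right 70°, forward 1.7 m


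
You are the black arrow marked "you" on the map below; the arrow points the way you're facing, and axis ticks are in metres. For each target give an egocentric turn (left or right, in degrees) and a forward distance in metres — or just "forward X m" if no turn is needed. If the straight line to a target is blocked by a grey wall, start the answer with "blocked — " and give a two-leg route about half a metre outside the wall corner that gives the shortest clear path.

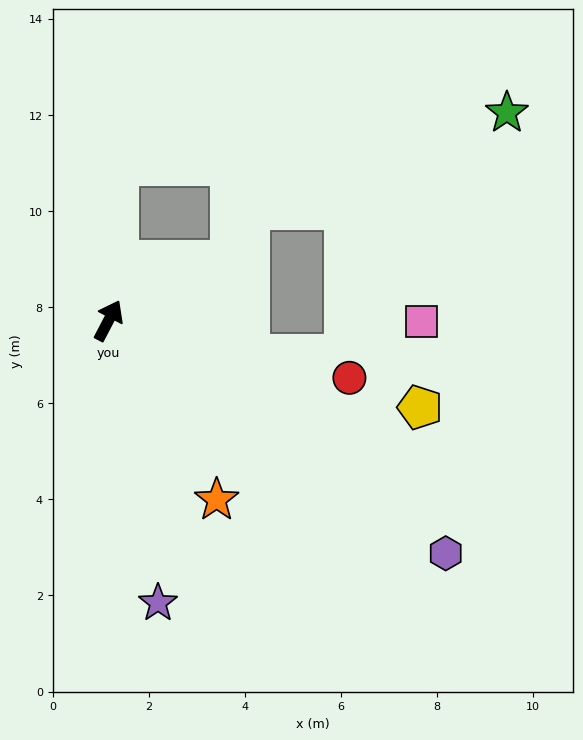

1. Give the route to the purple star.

turn right 143°, forward 6.0 m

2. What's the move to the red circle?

turn right 76°, forward 5.2 m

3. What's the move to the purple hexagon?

turn right 97°, forward 8.5 m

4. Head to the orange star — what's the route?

turn right 121°, forward 4.4 m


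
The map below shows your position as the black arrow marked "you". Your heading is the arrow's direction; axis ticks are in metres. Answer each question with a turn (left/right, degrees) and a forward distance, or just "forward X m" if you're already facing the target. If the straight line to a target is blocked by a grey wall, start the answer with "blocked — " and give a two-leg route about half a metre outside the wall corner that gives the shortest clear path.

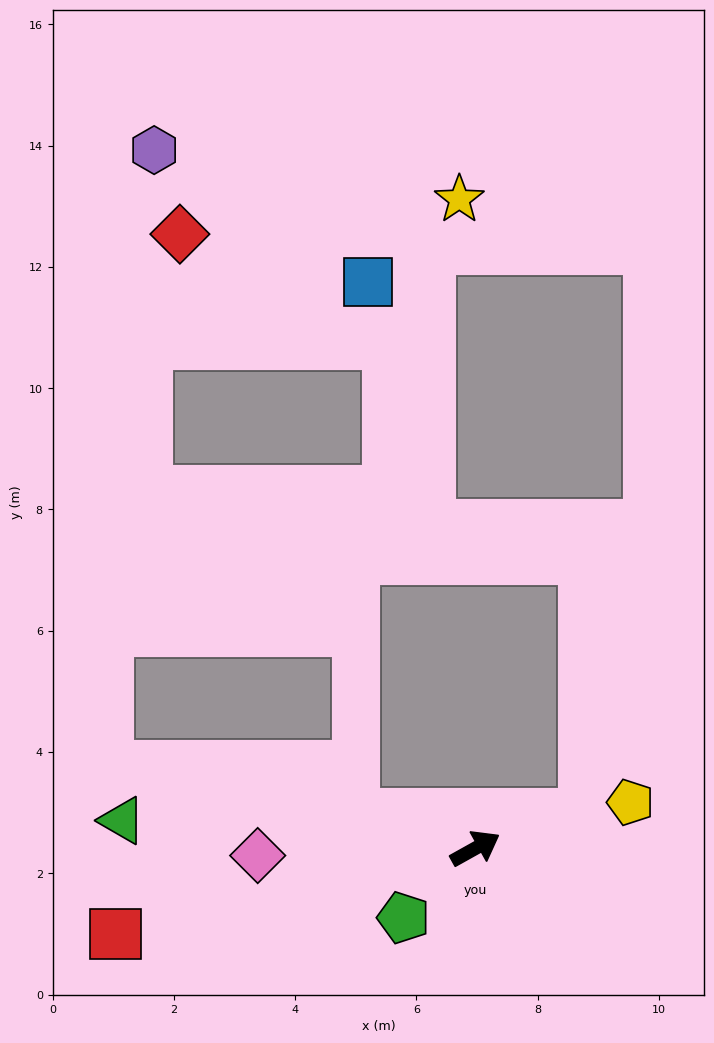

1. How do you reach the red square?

turn left 164°, forward 6.1 m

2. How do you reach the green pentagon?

turn right 165°, forward 1.6 m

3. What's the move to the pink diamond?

turn left 153°, forward 3.6 m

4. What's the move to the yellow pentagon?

turn right 13°, forward 2.7 m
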